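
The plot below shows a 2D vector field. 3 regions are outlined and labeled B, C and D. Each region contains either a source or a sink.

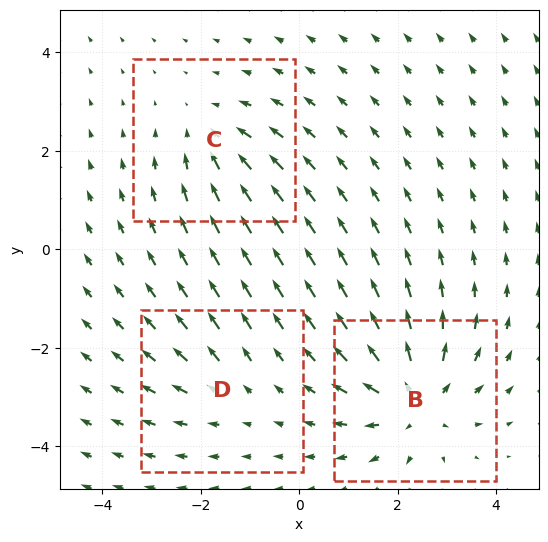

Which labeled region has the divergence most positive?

Divergence at each region's feature centre — B: about +5, C: about -3, D: about +2. Region B is most positive.

B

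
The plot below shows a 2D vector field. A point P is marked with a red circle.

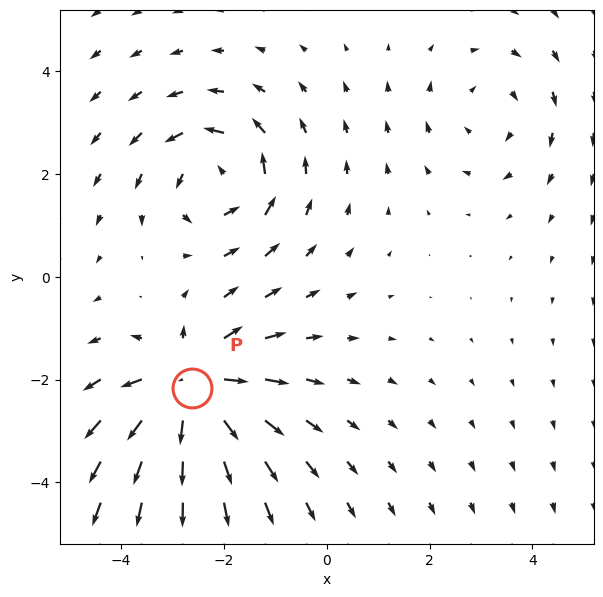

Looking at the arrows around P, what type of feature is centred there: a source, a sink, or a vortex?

source

At P (-2.6, -2.2) the arrows spread outward. Divergence about +5, curl ≈0 — positive divergence with near-zero curl is a source.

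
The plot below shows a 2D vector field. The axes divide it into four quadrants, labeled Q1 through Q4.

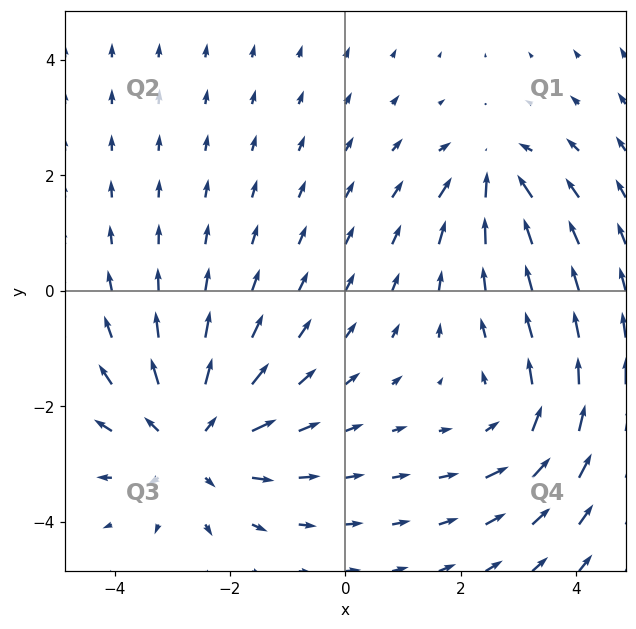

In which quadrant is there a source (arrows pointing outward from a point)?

The source sits at approximately (-2.7, -2.6), which lies in quadrant Q3. The divergence there is about +4, positive as expected for a source.

Q3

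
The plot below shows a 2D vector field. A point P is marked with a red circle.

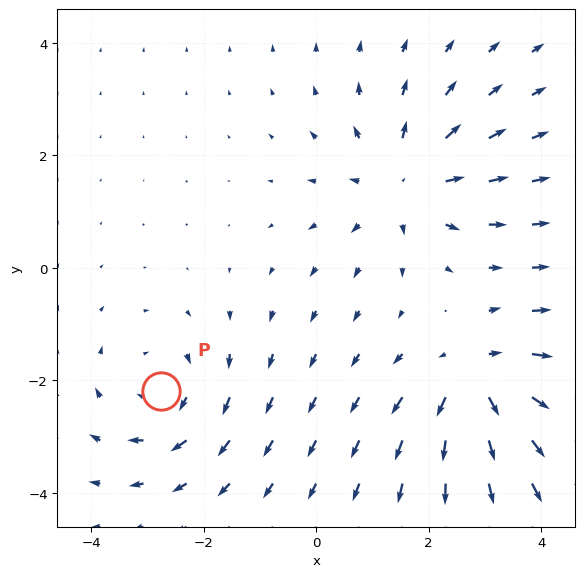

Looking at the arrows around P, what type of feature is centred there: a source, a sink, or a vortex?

vortex

At P (-2.8, -2.2) the arrows circulate clockwise. Divergence ≈0, curl about -3 — near-zero divergence with nonzero curl is a vortex.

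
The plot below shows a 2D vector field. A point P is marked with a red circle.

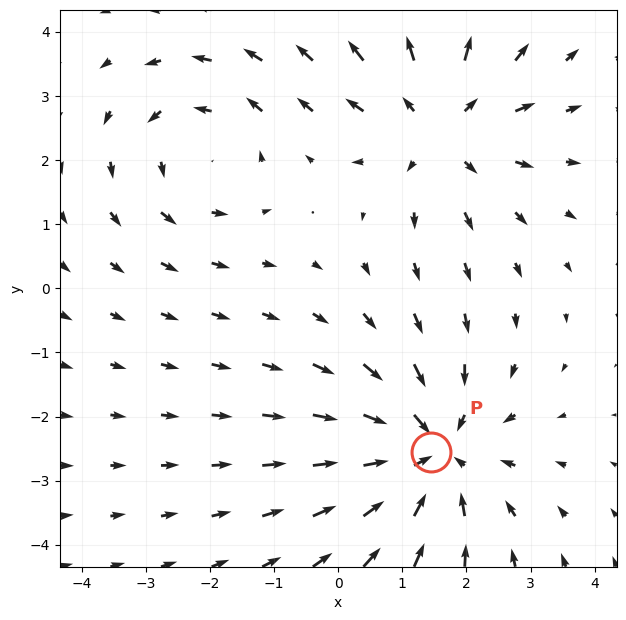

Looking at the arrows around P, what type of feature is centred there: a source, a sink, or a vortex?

At P (1.4, -2.6) the arrows converge inward. Divergence about -4, curl ≈0 — negative divergence with near-zero curl is a sink.

sink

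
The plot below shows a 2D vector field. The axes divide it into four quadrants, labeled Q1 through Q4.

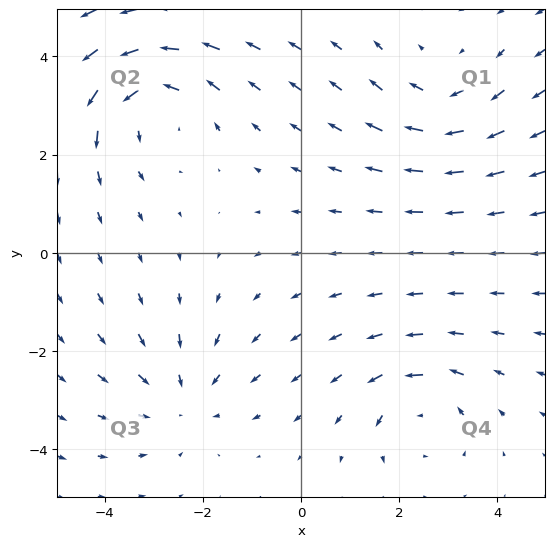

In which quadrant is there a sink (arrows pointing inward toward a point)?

The sink sits at approximately (-2.4, -3.0), which lies in quadrant Q3. The divergence there is about -3, negative as expected for a sink.

Q3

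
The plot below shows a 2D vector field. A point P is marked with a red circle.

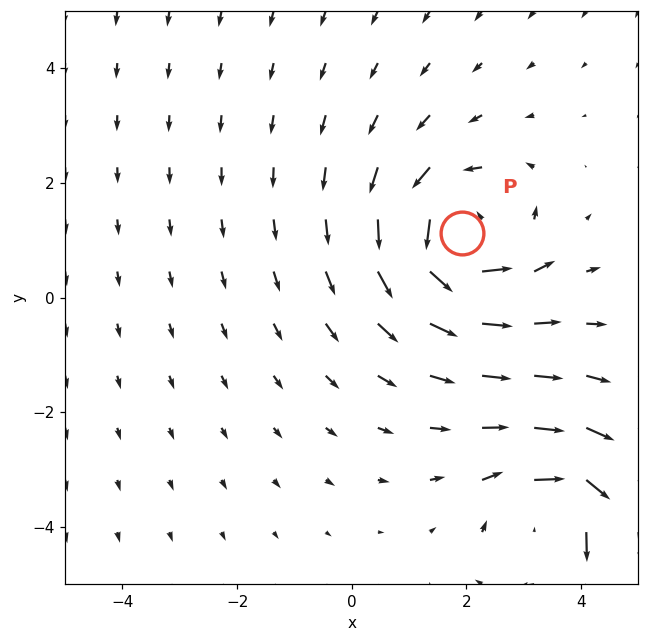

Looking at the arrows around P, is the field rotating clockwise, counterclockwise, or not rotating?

counterclockwise

Near P at (1.9, 1.1) the arrows circulate counterclockwise. The curl (z-component) there is about +5; positive curl means counterclockwise rotation.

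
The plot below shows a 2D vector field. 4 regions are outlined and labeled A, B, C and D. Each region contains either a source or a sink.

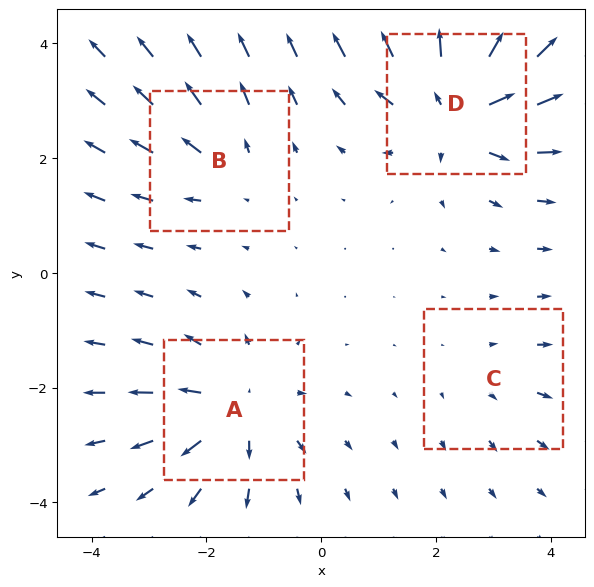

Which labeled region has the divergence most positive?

Divergence at each region's feature centre — A: about +5, B: about +3, C: about +2, D: about +8. Region D is most positive.

D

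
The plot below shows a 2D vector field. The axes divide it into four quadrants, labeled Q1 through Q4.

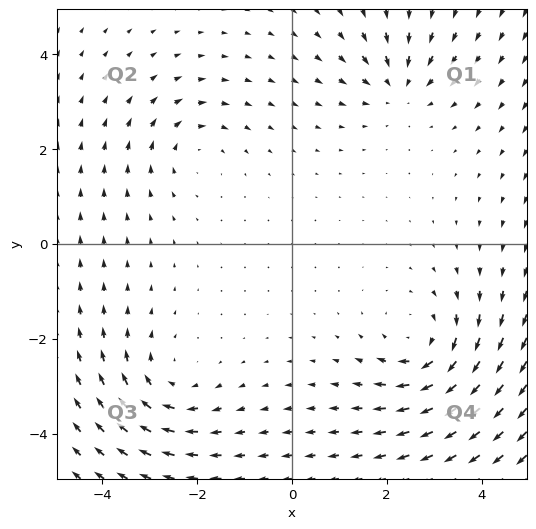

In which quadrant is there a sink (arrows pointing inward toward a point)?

The sink sits at approximately (2.2, 3.3), which lies in quadrant Q1. The divergence there is about -4, negative as expected for a sink.

Q1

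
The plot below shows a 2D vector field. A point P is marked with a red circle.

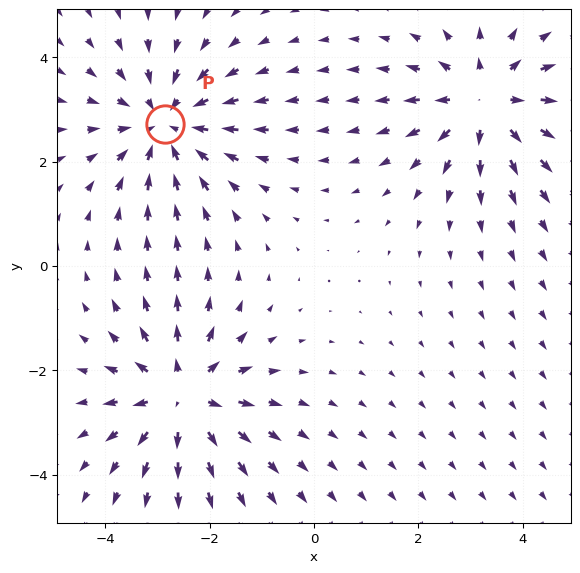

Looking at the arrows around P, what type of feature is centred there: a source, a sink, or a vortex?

sink

At P (-2.8, 2.7) the arrows converge inward. Divergence about -4, curl ≈0 — negative divergence with near-zero curl is a sink.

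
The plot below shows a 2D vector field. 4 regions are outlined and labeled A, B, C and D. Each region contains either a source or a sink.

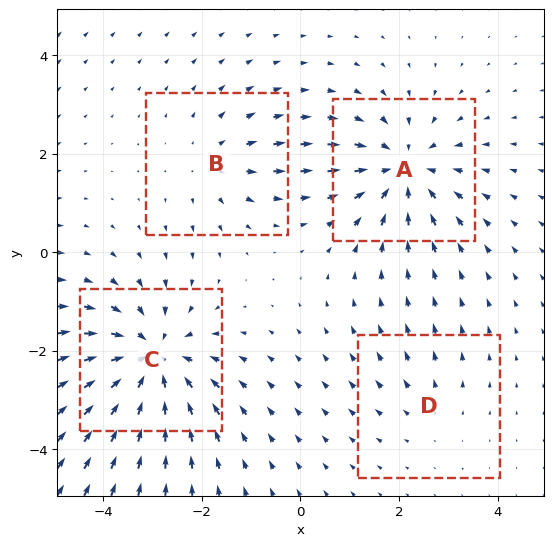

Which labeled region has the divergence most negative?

Divergence at each region's feature centre — A: about -5, B: about +3, C: about -6, D: about +2. Region C is most negative.

C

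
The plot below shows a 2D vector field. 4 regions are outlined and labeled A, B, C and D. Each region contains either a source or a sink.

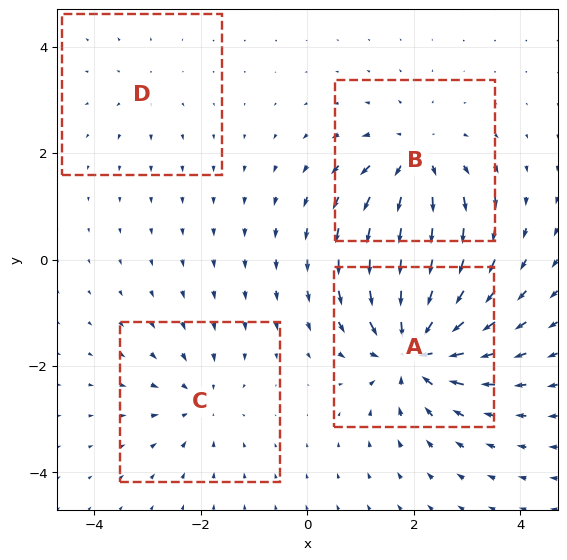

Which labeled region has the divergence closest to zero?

Divergence at each region's feature centre — A: about -9, B: about +6, C: about -4, D: about +2. Region D is closest to zero.

D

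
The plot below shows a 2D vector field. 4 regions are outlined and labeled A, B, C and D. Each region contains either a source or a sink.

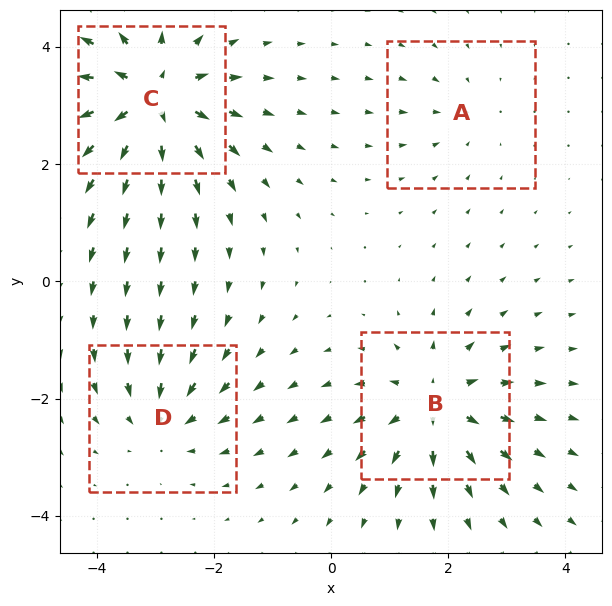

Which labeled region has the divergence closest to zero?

A

Divergence at each region's feature centre — A: about -2, B: about +5, C: about +7, D: about -4. Region A is closest to zero.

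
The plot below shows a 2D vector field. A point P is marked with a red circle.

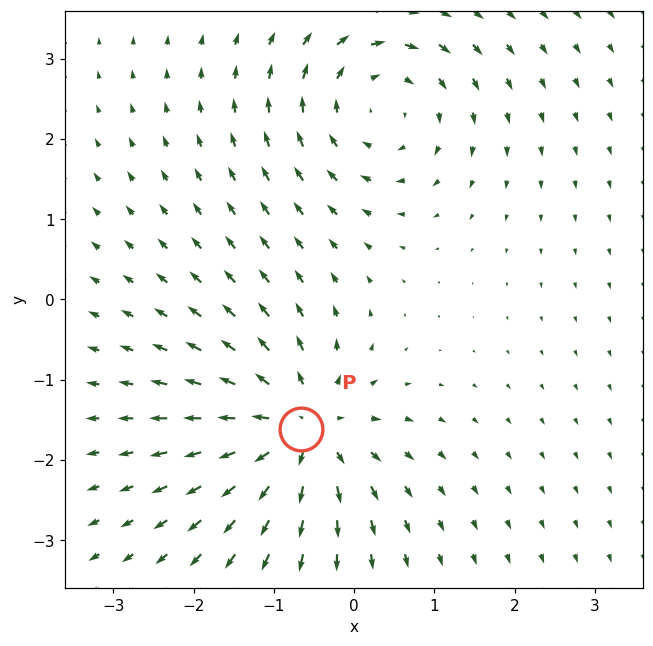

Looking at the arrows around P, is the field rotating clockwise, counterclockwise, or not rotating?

Near P at (-0.7, -1.6) the arrows show no circulation. The curl there is ≈0.

not rotating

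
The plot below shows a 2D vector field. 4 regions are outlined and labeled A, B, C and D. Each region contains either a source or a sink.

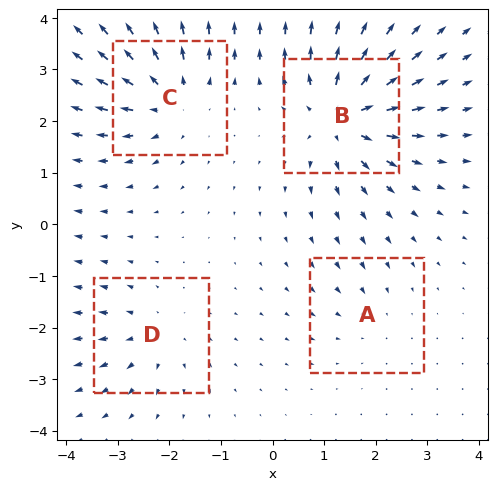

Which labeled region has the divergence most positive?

B

Divergence at each region's feature centre — A: about -2, B: about +8, C: about +6, D: about +4. Region B is most positive.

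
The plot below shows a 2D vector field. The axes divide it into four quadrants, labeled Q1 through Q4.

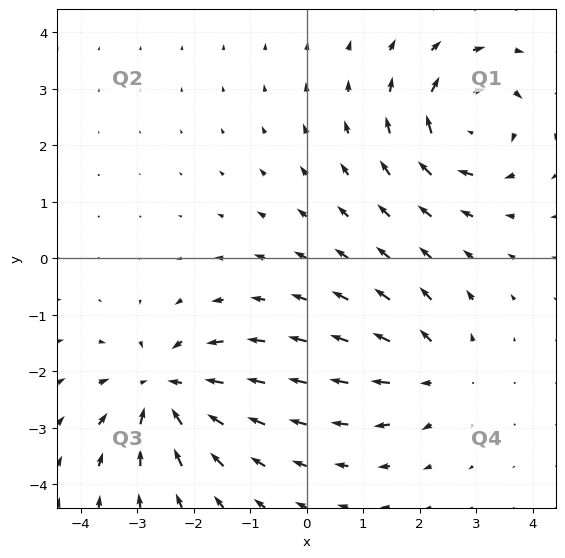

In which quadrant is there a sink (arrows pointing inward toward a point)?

The sink sits at approximately (-2.5, -2.3), which lies in quadrant Q3. The divergence there is about -5, negative as expected for a sink.

Q3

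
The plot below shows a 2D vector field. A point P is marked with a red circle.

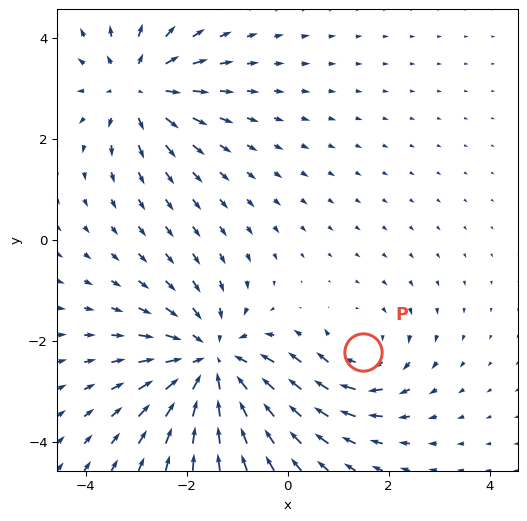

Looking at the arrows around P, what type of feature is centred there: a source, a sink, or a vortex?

At P (1.5, -2.2) the arrows circulate clockwise. Divergence ≈0, curl about -3 — near-zero divergence with nonzero curl is a vortex.

vortex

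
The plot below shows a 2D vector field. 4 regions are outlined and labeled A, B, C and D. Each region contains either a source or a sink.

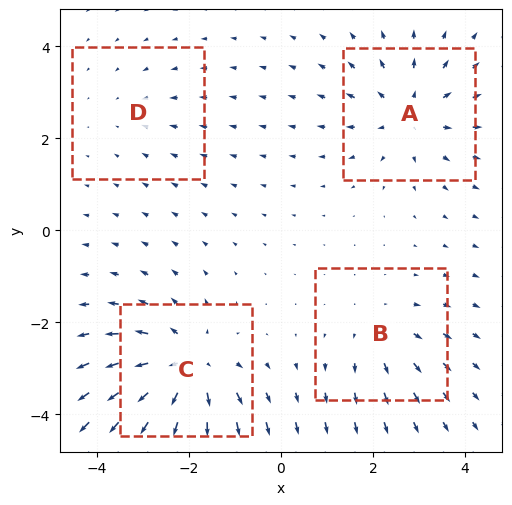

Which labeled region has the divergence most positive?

Divergence at each region's feature centre — A: about +4, B: about +3, C: about +6, D: about -2. Region C is most positive.

C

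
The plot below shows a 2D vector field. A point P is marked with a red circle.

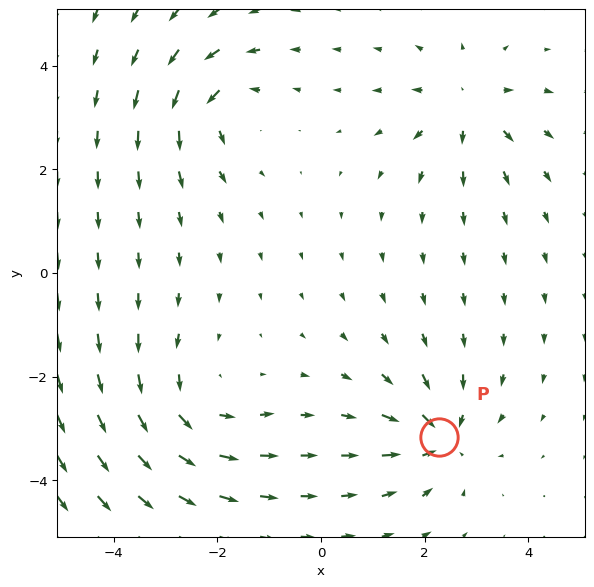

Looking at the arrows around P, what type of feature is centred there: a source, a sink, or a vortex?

At P (2.3, -3.2) the arrows converge inward. Divergence about -5, curl ≈0 — negative divergence with near-zero curl is a sink.

sink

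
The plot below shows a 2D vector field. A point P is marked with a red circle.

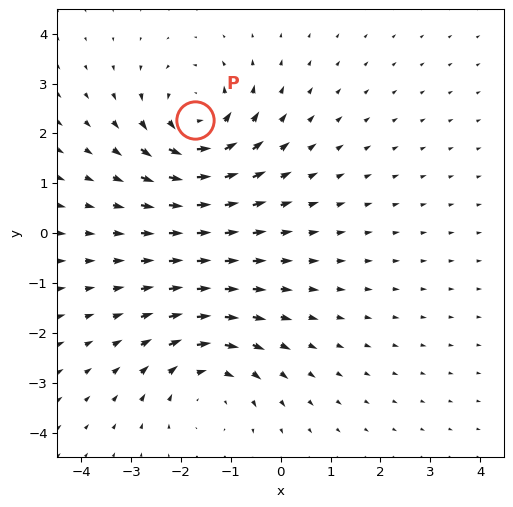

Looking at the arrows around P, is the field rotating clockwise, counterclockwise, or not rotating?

Near P at (-1.7, 2.3) the arrows circulate counterclockwise. The curl (z-component) there is about +4; positive curl means counterclockwise rotation.

counterclockwise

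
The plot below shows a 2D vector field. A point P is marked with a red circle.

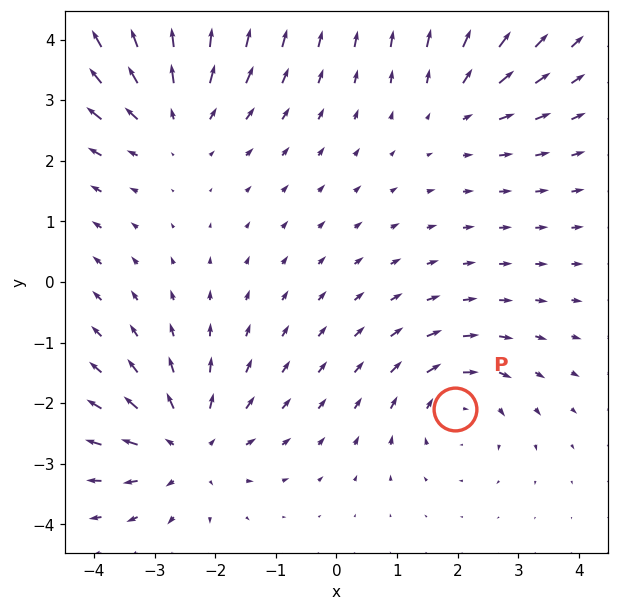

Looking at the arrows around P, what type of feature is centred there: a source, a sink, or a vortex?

At P (2.0, -2.1) the arrows circulate clockwise. Divergence ≈0, curl about -4 — near-zero divergence with nonzero curl is a vortex.

vortex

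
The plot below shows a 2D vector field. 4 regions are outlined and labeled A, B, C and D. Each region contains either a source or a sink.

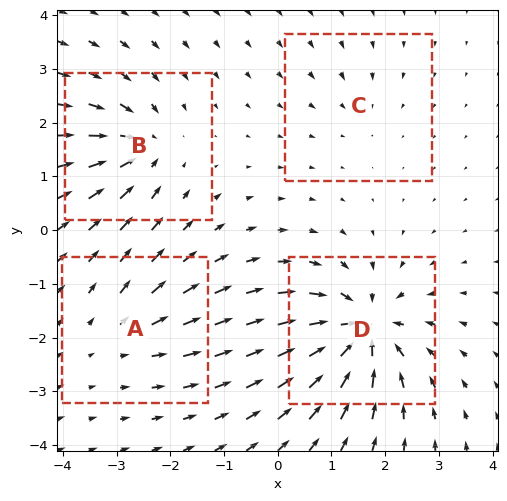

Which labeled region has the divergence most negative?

D

Divergence at each region's feature centre — A: about +4, B: about -6, C: about -2, D: about -9. Region D is most negative.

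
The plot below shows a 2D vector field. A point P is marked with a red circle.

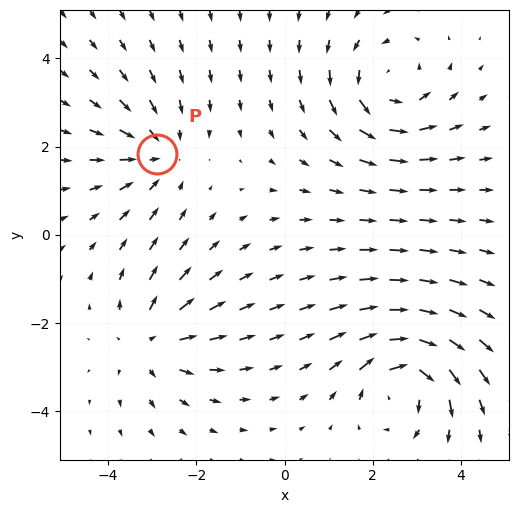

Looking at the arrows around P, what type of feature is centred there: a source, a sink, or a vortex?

At P (-2.9, 1.8) the arrows converge inward. Divergence about -3, curl ≈0 — negative divergence with near-zero curl is a sink.

sink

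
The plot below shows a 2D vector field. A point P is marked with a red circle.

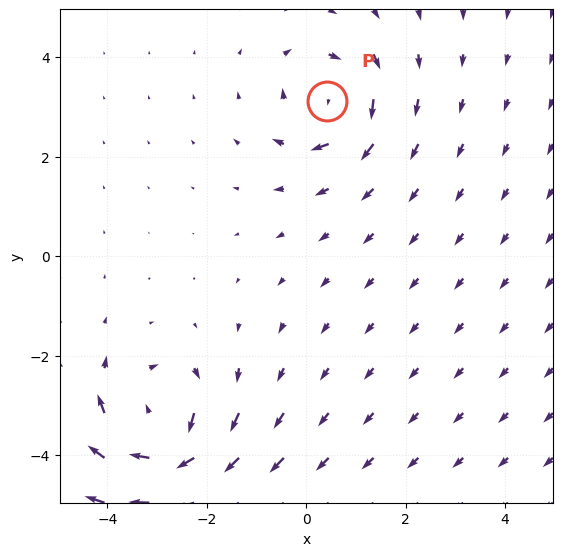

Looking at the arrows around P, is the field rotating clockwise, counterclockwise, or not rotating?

Near P at (0.4, 3.1) the arrows circulate clockwise. The curl (z-component) there is about -4; negative curl means clockwise rotation.

clockwise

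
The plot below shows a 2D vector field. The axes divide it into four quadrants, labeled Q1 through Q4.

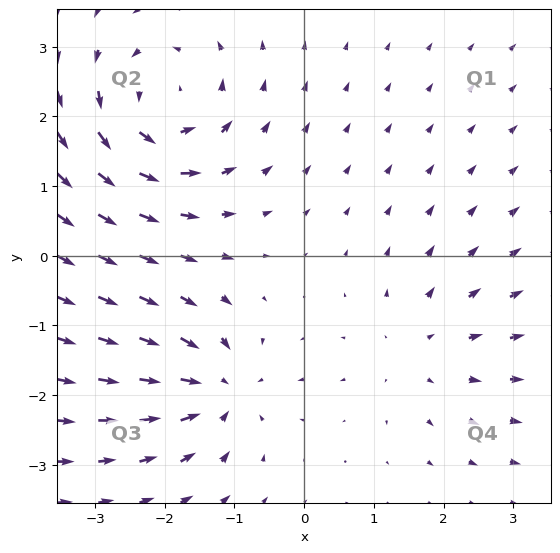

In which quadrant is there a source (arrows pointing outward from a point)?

Q4

The source sits at approximately (1.7, -1.3), which lies in quadrant Q4. The divergence there is about +3, positive as expected for a source.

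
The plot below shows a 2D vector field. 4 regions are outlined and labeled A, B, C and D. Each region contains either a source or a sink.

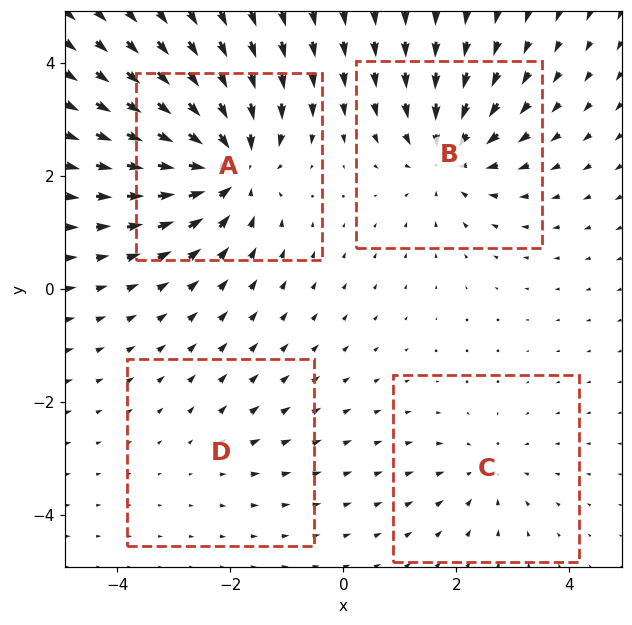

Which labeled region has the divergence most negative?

A

Divergence at each region's feature centre — A: about -8, B: about -6, C: about -3, D: about +2. Region A is most negative.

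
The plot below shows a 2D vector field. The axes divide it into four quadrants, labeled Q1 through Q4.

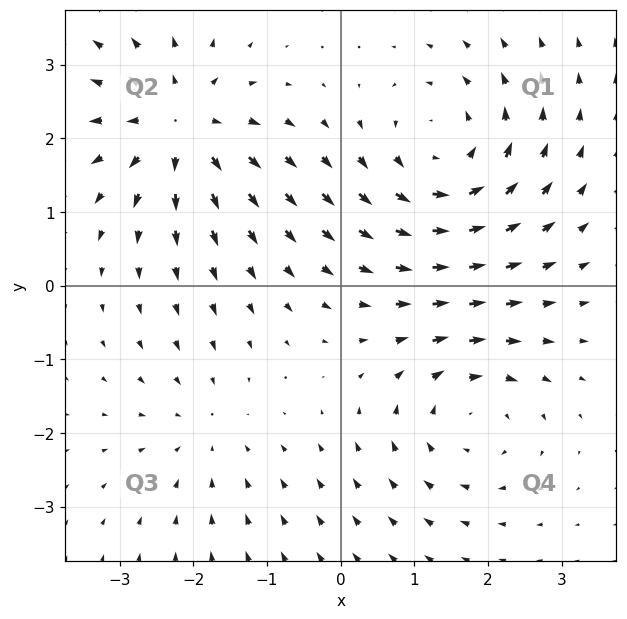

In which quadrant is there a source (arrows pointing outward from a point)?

The source sits at approximately (-2.2, 2.2), which lies in quadrant Q2. The divergence there is about +5, positive as expected for a source.

Q2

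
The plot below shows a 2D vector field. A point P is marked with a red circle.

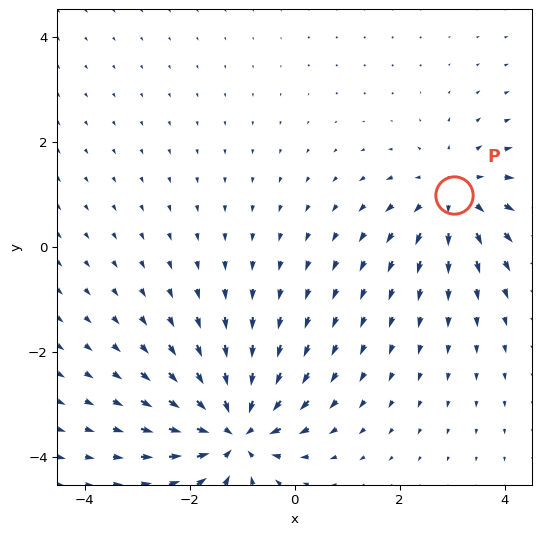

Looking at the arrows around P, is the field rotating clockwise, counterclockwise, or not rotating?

Near P at (3.0, 1.0) the arrows show no circulation. The curl there is ≈0.

not rotating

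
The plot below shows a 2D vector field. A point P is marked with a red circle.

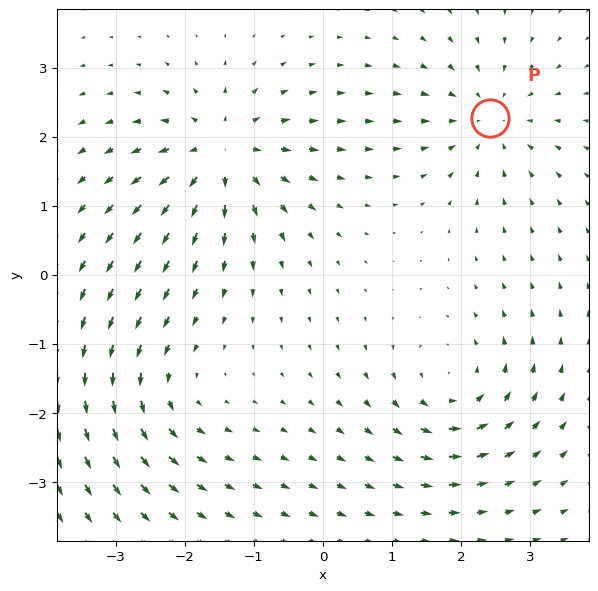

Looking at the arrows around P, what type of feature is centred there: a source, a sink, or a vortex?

At P (2.4, 2.3) the arrows converge inward. Divergence about -4, curl ≈0 — negative divergence with near-zero curl is a sink.

sink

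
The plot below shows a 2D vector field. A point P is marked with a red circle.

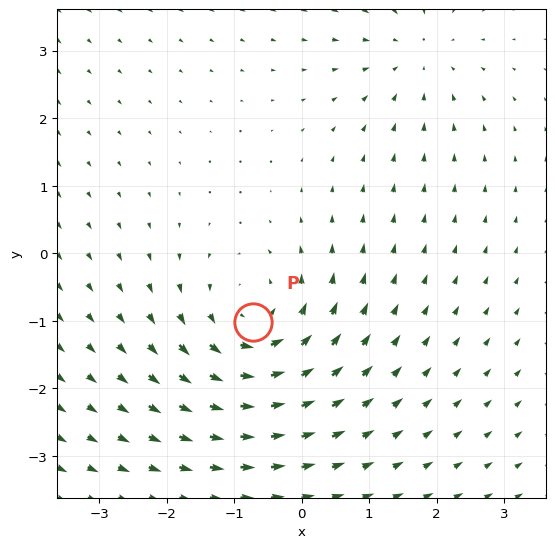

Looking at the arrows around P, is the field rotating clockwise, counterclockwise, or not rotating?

Near P at (-0.7, -1.0) the arrows circulate counterclockwise. The curl (z-component) there is about +4; positive curl means counterclockwise rotation.

counterclockwise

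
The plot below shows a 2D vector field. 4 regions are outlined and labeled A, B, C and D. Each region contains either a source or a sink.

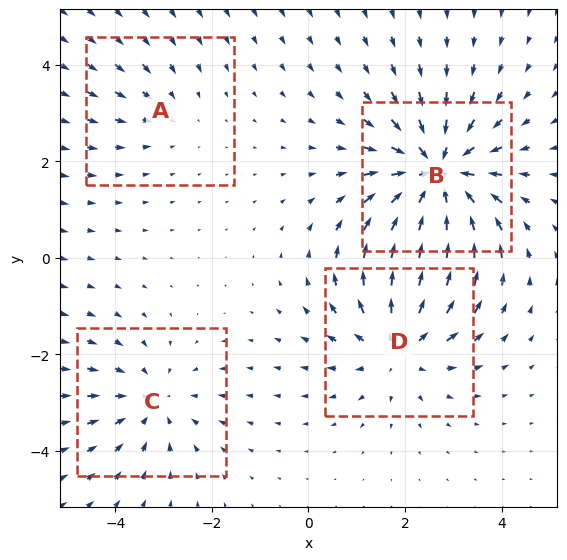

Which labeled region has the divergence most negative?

B

Divergence at each region's feature centre — A: about -2, B: about -6, C: about -3, D: about +4. Region B is most negative.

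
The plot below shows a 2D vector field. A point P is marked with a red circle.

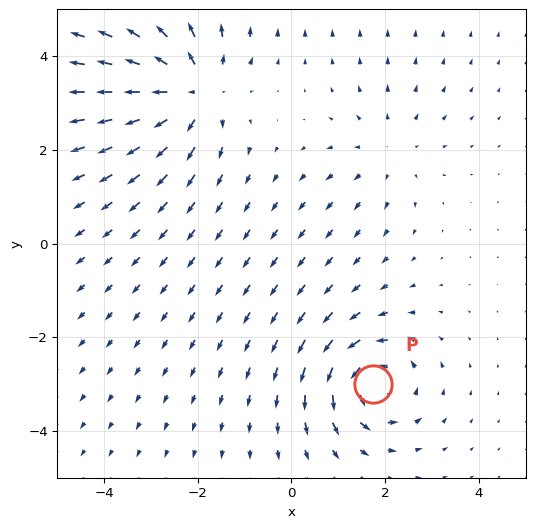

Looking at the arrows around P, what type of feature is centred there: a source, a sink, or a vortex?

vortex

At P (1.7, -3.0) the arrows circulate counterclockwise. Divergence ≈0, curl about +6 — near-zero divergence with nonzero curl is a vortex.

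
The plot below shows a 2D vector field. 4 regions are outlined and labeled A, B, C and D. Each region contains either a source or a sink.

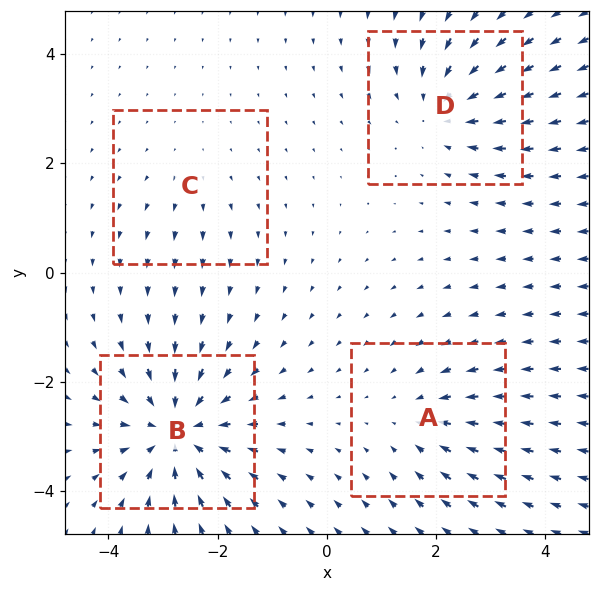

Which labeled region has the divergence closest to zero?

Divergence at each region's feature centre — A: about -3, B: about -6, C: about +2, D: about -4. Region C is closest to zero.

C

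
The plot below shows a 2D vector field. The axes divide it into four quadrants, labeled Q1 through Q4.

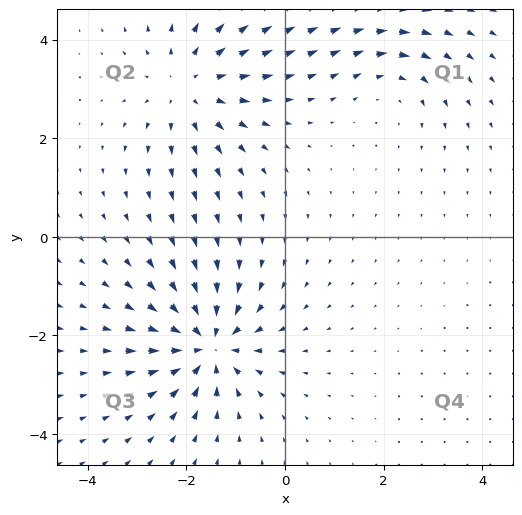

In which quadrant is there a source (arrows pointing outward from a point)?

The source sits at approximately (-1.9, 3.1), which lies in quadrant Q2. The divergence there is about +4, positive as expected for a source.

Q2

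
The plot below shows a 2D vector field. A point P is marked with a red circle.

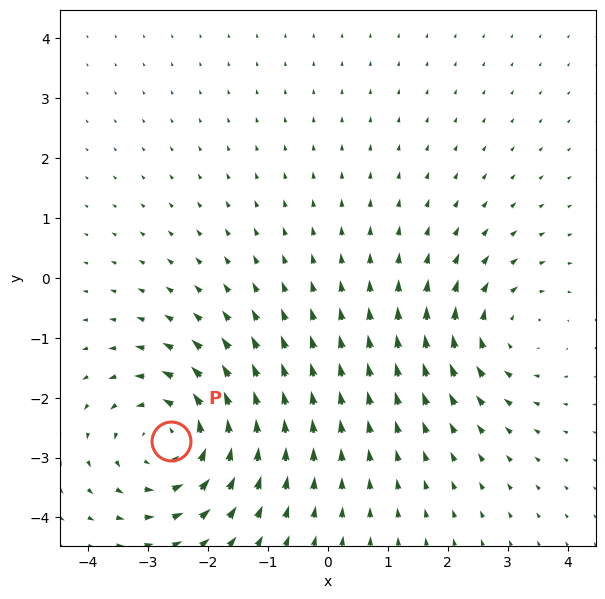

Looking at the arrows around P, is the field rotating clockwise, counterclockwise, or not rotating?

Near P at (-2.6, -2.7) the arrows circulate counterclockwise. The curl (z-component) there is about +4; positive curl means counterclockwise rotation.

counterclockwise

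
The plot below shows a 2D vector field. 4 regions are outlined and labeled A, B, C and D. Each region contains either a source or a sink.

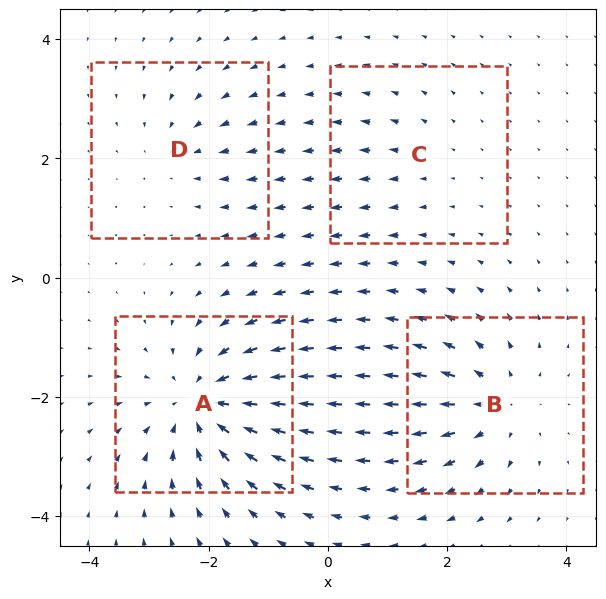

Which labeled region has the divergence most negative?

A

Divergence at each region's feature centre — A: about -7, B: about +5, C: about +2, D: about -3. Region A is most negative.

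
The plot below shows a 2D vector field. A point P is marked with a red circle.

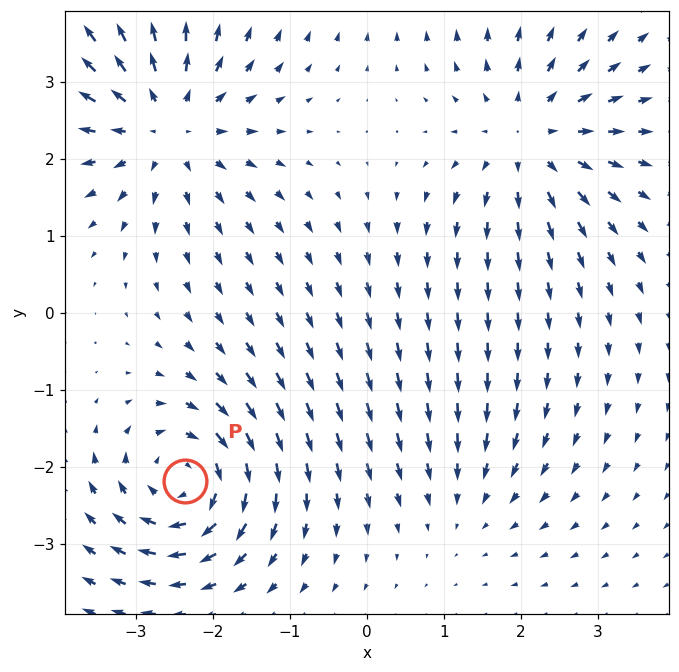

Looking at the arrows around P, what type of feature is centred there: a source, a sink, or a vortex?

vortex

At P (-2.4, -2.2) the arrows circulate clockwise. Divergence ≈0, curl about -7 — near-zero divergence with nonzero curl is a vortex.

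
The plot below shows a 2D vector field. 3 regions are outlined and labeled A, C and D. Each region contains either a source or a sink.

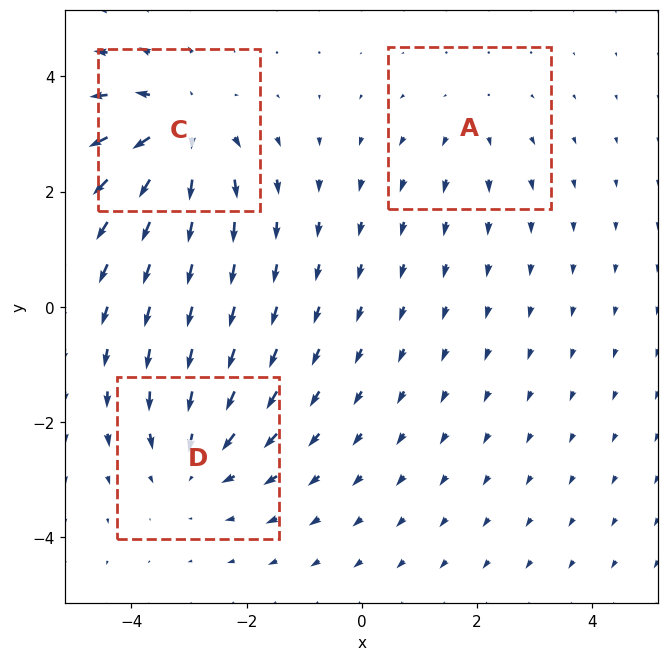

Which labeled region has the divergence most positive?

C

Divergence at each region's feature centre — A: about +2, C: about +4, D: about -3. Region C is most positive.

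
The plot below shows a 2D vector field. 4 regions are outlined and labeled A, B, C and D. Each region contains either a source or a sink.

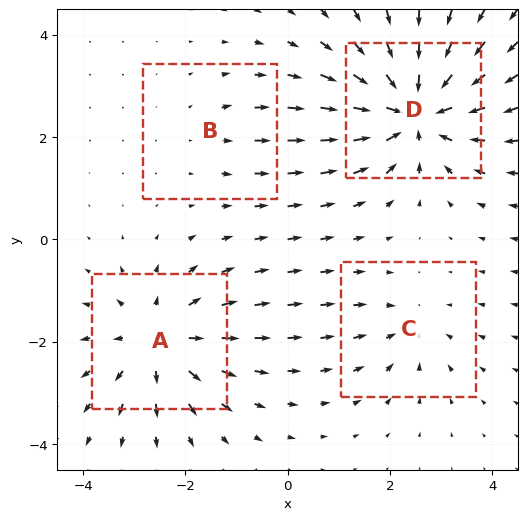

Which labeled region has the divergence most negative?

D

Divergence at each region's feature centre — A: about +5, B: about +2, C: about -3, D: about -7. Region D is most negative.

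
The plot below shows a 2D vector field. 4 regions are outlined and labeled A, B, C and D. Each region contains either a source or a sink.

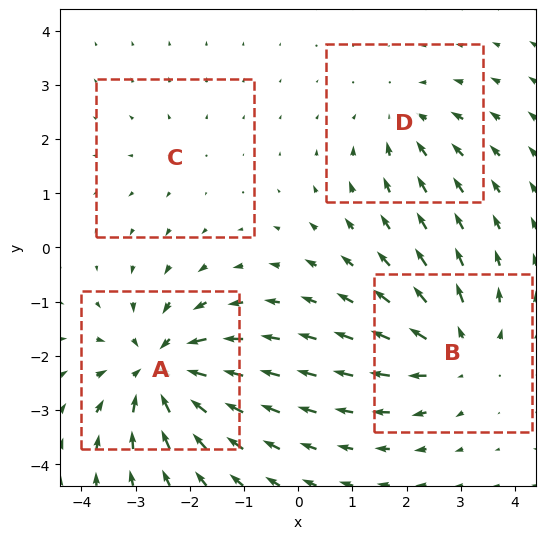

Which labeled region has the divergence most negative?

A

Divergence at each region's feature centre — A: about -7, B: about +5, C: about +2, D: about -4. Region A is most negative.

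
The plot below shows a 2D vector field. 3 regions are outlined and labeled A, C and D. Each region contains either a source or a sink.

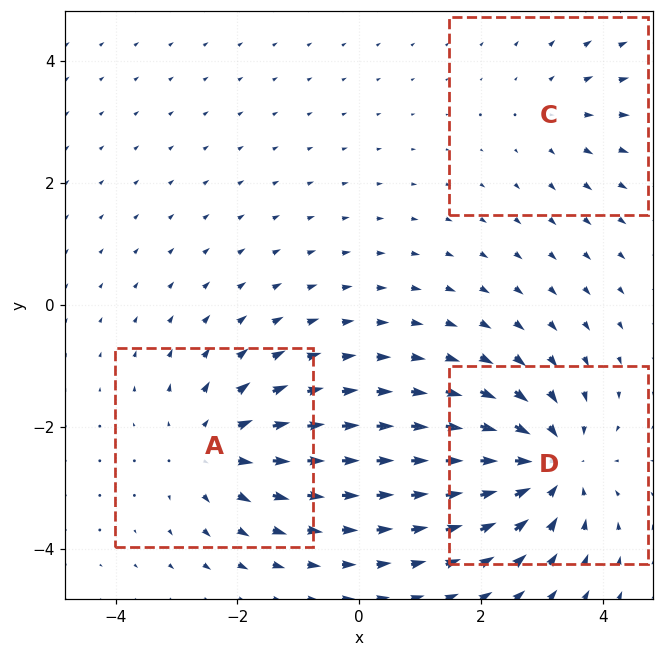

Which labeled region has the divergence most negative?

Divergence at each region's feature centre — A: about +3, C: about +2, D: about -4. Region D is most negative.

D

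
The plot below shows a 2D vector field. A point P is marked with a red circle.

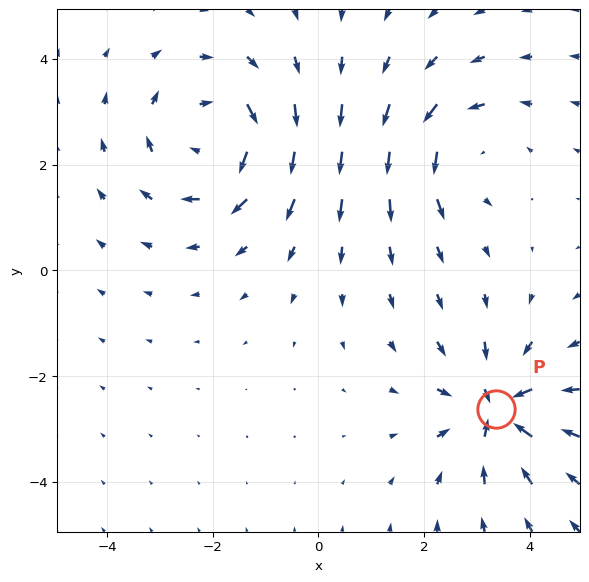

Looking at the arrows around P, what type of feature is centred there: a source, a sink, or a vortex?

sink

At P (3.4, -2.6) the arrows converge inward. Divergence about -5, curl ≈0 — negative divergence with near-zero curl is a sink.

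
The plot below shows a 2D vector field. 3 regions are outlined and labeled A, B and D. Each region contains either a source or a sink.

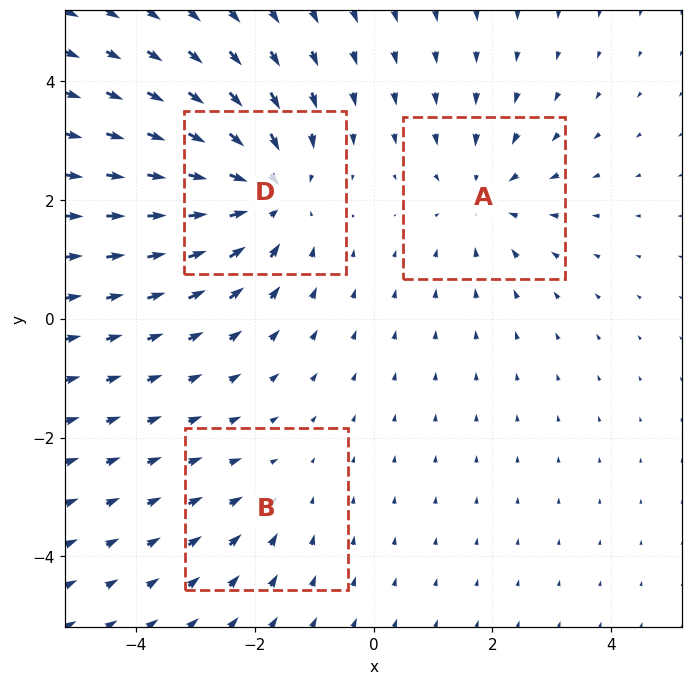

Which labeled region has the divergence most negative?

D

Divergence at each region's feature centre — A: about -3, B: about -2, D: about -5. Region D is most negative.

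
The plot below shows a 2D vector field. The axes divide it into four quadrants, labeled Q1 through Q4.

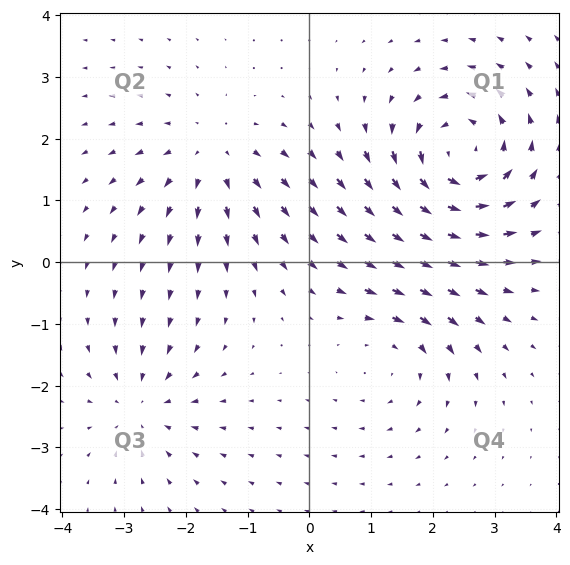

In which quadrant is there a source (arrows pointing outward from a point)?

The source sits at approximately (-1.6, 1.7), which lies in quadrant Q2. The divergence there is about +3, positive as expected for a source.

Q2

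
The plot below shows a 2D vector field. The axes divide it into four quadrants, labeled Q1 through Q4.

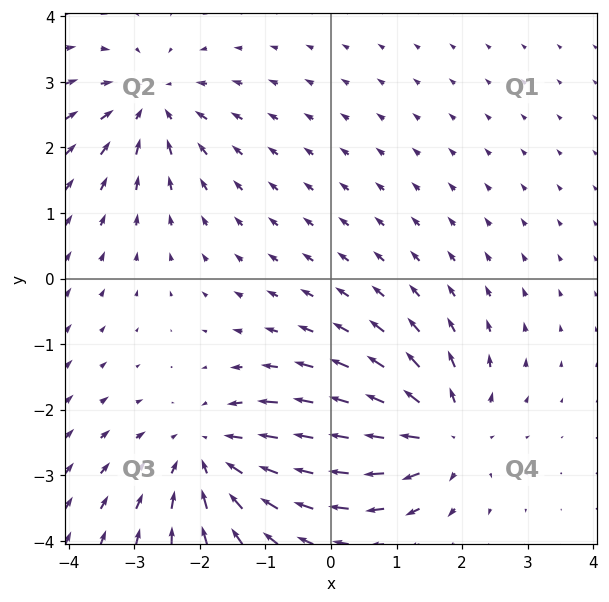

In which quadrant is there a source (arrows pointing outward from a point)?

The source sits at approximately (1.7, -2.4), which lies in quadrant Q4. The divergence there is about +5, positive as expected for a source.

Q4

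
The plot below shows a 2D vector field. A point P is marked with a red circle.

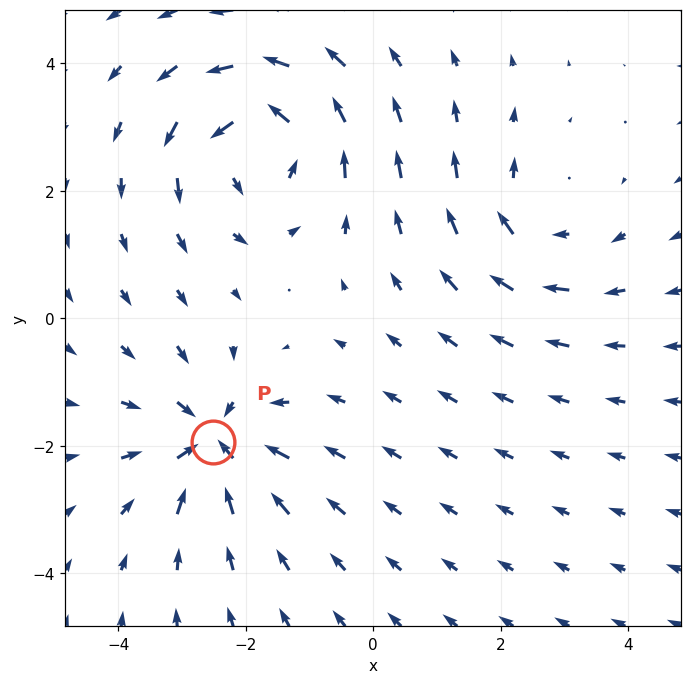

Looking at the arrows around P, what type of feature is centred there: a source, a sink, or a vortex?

At P (-2.5, -1.9) the arrows converge inward. Divergence about -5, curl ≈0 — negative divergence with near-zero curl is a sink.

sink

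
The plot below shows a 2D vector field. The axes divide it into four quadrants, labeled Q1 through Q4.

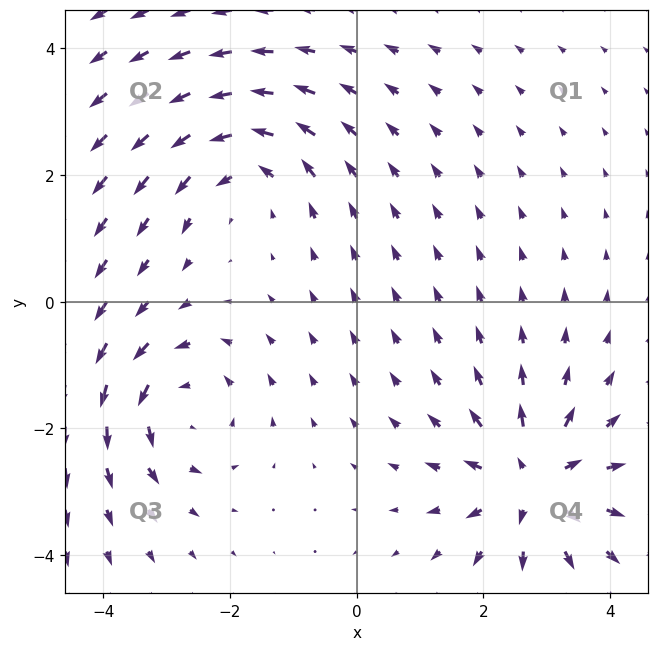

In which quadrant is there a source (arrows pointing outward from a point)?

Q4

The source sits at approximately (2.8, -2.8), which lies in quadrant Q4. The divergence there is about +5, positive as expected for a source.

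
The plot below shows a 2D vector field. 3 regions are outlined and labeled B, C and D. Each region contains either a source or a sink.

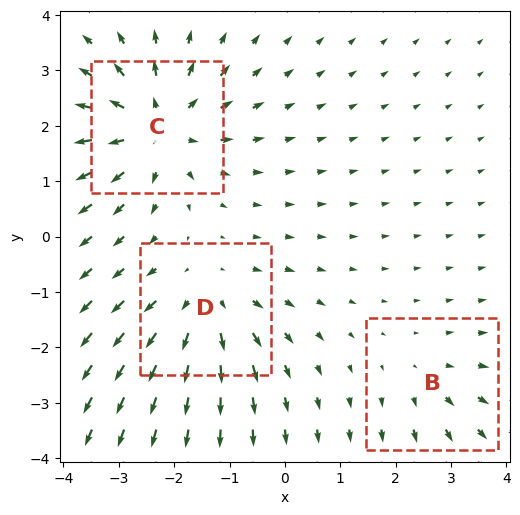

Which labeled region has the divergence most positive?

Divergence at each region's feature centre — B: about +2, C: about +5, D: about +3. Region C is most positive.

C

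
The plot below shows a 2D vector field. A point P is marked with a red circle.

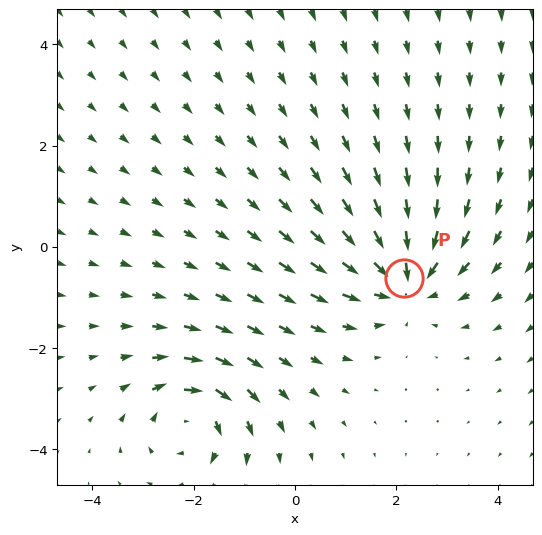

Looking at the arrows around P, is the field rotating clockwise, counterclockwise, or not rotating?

not rotating

Near P at (2.2, -0.6) the arrows show no circulation. The curl there is ≈0.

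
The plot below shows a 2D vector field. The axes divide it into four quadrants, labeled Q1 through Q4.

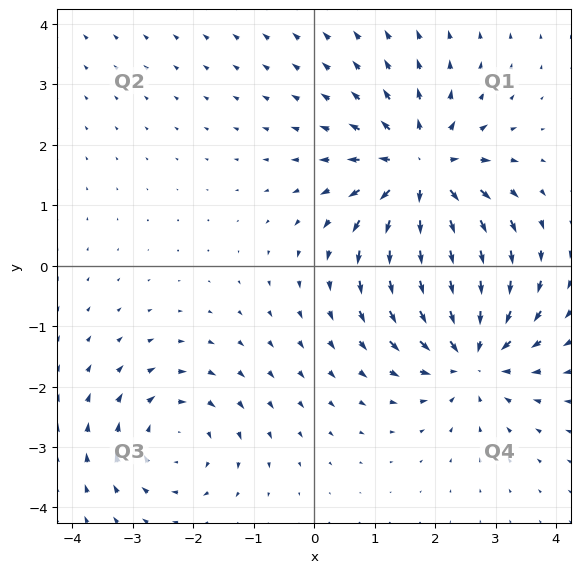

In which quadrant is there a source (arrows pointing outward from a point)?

The source sits at approximately (1.8, 1.5), which lies in quadrant Q1. The divergence there is about +5, positive as expected for a source.

Q1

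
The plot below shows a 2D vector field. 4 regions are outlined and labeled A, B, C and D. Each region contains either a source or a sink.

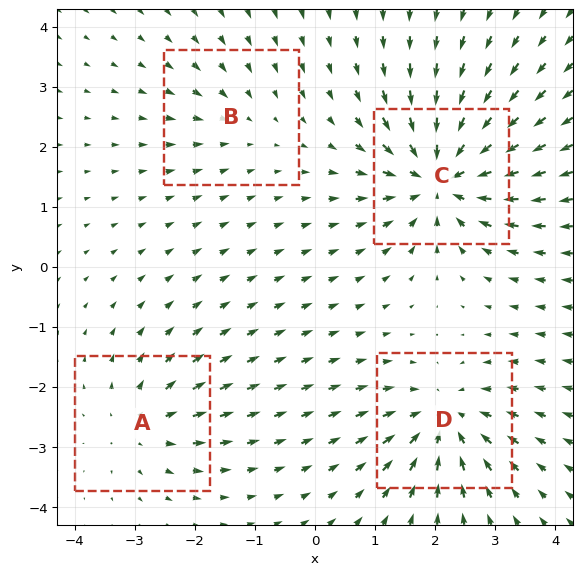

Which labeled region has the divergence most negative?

Divergence at each region's feature centre — A: about +4, B: about -2, C: about -8, D: about -6. Region C is most negative.

C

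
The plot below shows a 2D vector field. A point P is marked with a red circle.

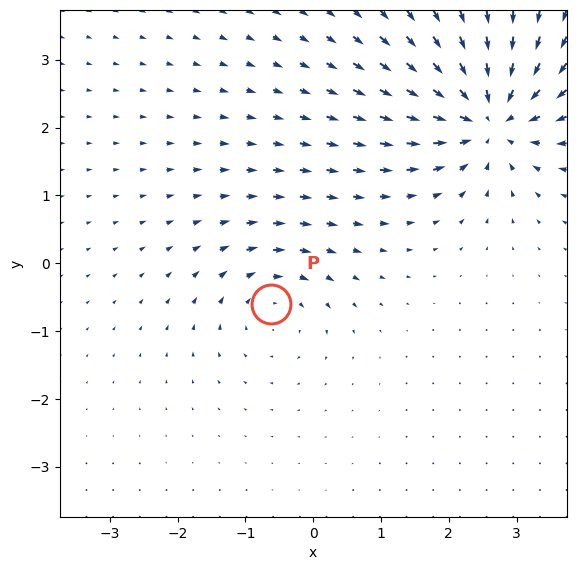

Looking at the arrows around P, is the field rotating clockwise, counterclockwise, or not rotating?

Near P at (-0.6, -0.6) the arrows circulate clockwise. The curl (z-component) there is about -3; negative curl means clockwise rotation.

clockwise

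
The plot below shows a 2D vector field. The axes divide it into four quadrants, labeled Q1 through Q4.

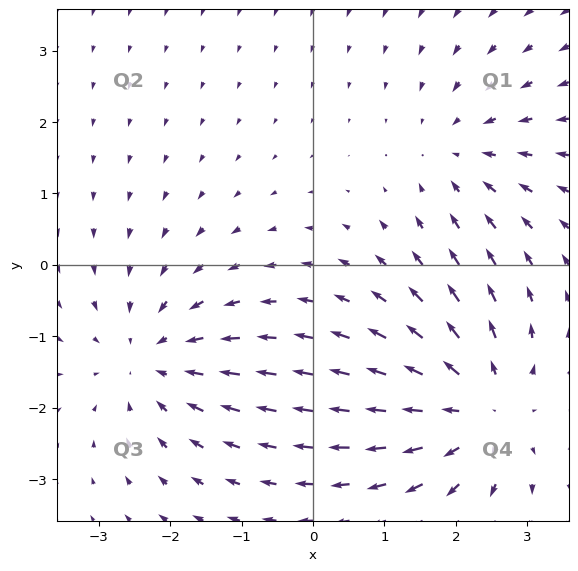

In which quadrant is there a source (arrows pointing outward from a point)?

Q4

The source sits at approximately (2.4, -2.0), which lies in quadrant Q4. The divergence there is about +4, positive as expected for a source.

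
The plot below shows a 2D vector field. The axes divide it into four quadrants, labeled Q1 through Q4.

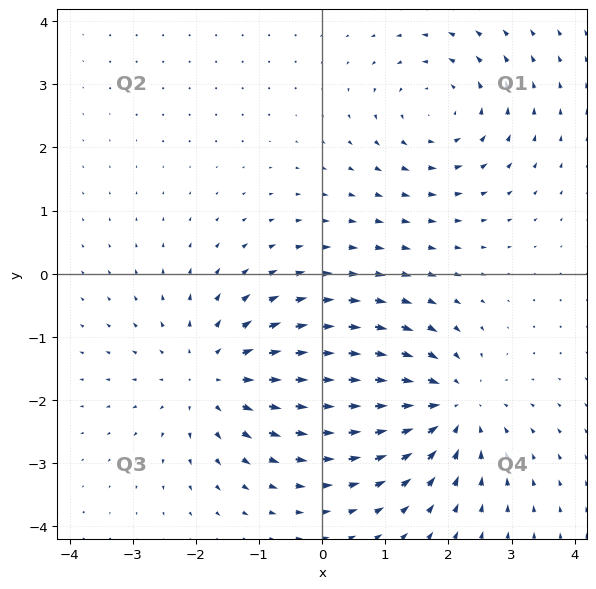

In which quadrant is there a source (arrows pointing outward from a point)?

The source sits at approximately (-1.7, -1.6), which lies in quadrant Q3. The divergence there is about +4, positive as expected for a source.

Q3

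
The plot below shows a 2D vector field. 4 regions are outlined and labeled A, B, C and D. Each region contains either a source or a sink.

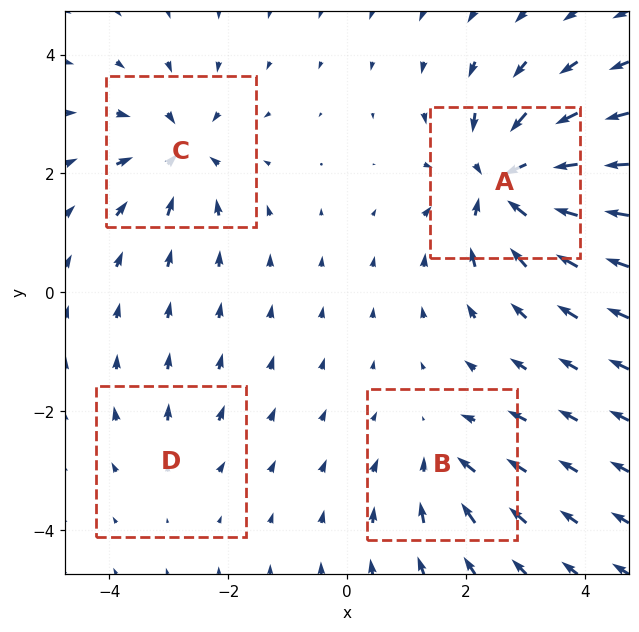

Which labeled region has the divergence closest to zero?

D

Divergence at each region's feature centre — A: about -9, B: about -4, C: about -6, D: about +2. Region D is closest to zero.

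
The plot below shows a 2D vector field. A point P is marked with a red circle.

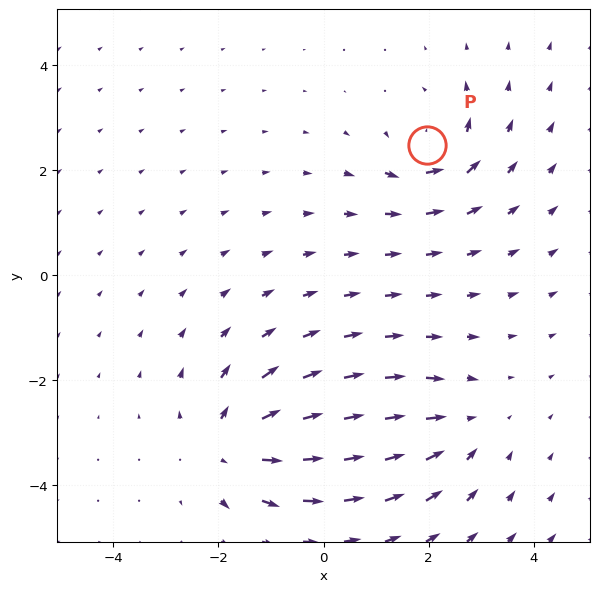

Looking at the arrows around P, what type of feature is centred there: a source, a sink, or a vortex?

At P (2.0, 2.5) the arrows circulate counterclockwise. Divergence ≈0, curl about +4 — near-zero divergence with nonzero curl is a vortex.

vortex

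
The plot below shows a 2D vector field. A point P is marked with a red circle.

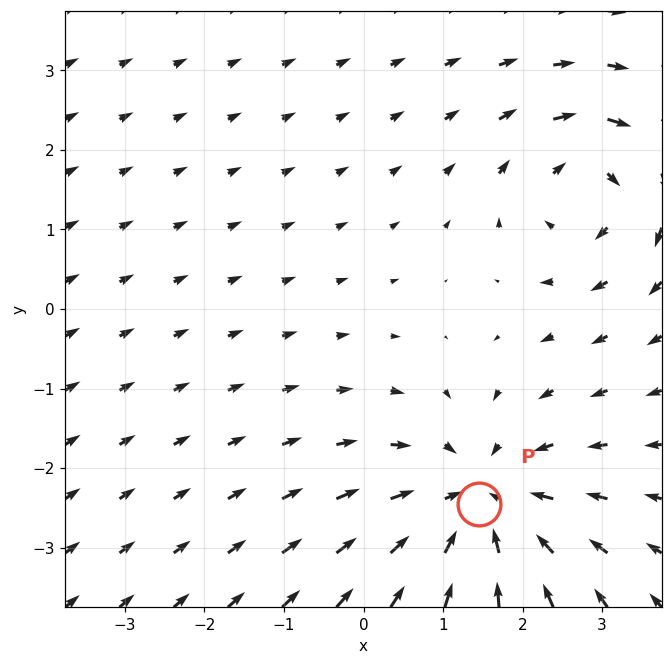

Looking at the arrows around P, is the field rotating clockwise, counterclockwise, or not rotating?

Near P at (1.4, -2.5) the arrows show no circulation. The curl there is ≈0.

not rotating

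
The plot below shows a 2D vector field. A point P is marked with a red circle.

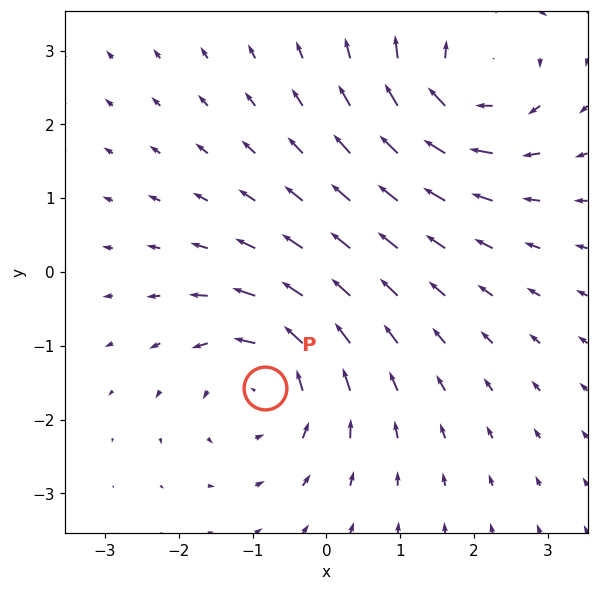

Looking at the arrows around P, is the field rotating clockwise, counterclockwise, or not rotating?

Near P at (-0.8, -1.6) the arrows circulate counterclockwise. The curl (z-component) there is about +5; positive curl means counterclockwise rotation.

counterclockwise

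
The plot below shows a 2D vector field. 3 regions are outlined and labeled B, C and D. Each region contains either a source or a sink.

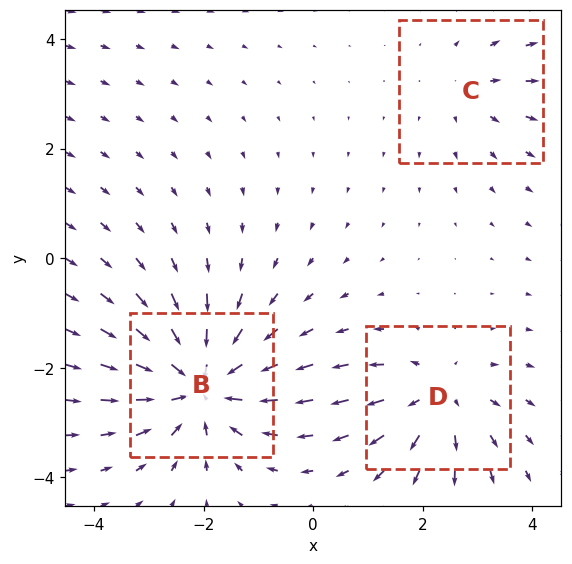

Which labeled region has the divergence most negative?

Divergence at each region's feature centre — B: about -5, C: about +2, D: about +3. Region B is most negative.

B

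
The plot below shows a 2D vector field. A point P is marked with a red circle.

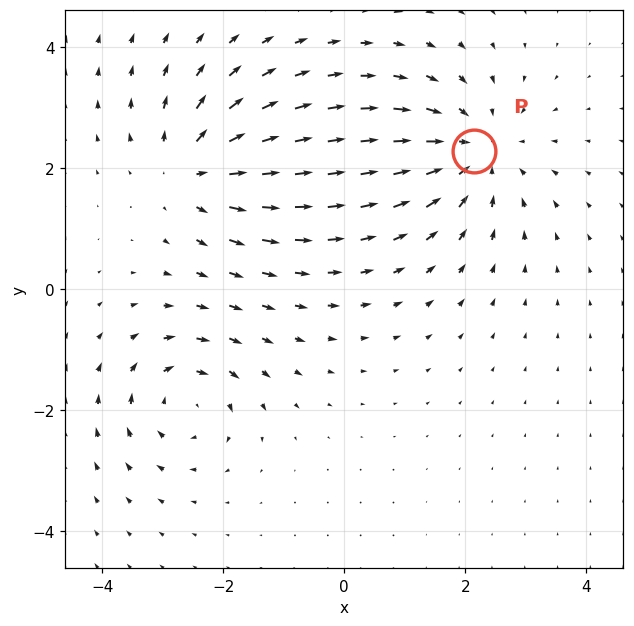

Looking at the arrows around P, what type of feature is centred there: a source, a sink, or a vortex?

At P (2.1, 2.3) the arrows converge inward. Divergence about -4, curl ≈0 — negative divergence with near-zero curl is a sink.

sink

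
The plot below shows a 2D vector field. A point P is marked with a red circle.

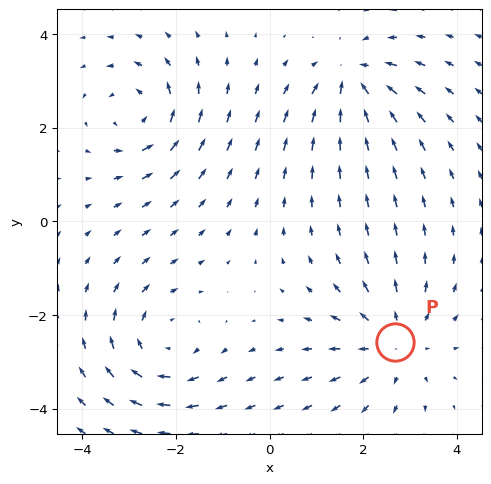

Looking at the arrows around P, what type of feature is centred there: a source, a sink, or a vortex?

source

At P (2.7, -2.6) the arrows spread outward. Divergence about +3, curl ≈0 — positive divergence with near-zero curl is a source.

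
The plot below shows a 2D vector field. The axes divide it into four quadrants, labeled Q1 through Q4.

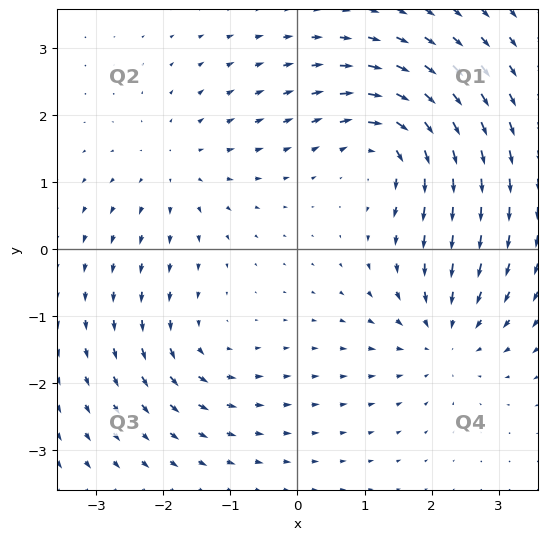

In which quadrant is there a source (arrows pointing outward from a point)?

Q2

The source sits at approximately (-1.8, 1.2), which lies in quadrant Q2. The divergence there is about +3, positive as expected for a source.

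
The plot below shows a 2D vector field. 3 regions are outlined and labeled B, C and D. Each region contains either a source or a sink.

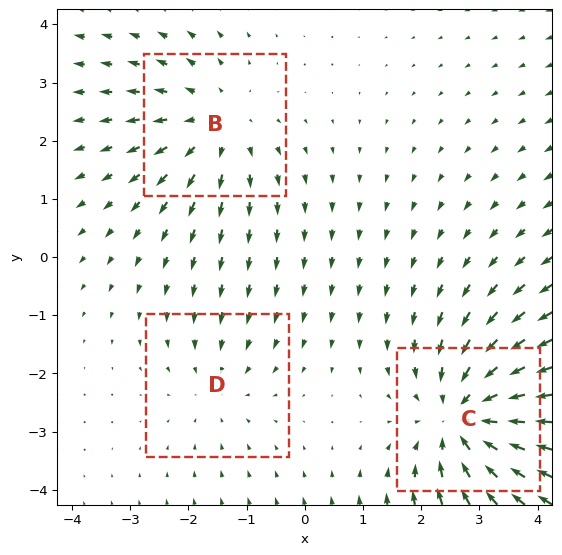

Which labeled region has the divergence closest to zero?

D

Divergence at each region's feature centre — B: about +3, C: about -4, D: about -2. Region D is closest to zero.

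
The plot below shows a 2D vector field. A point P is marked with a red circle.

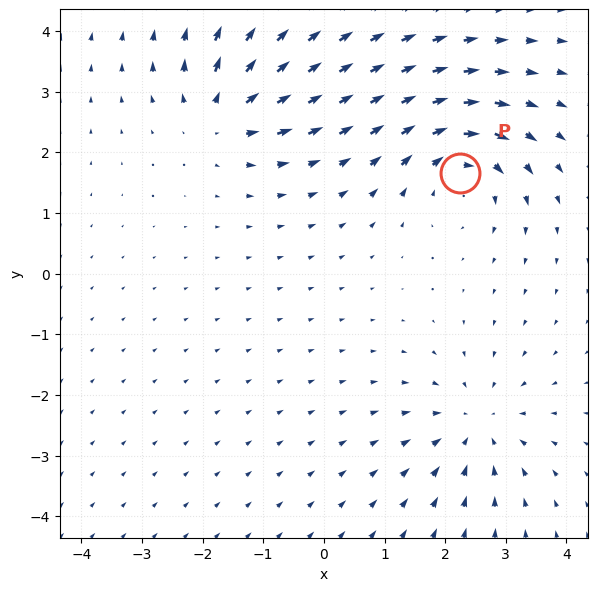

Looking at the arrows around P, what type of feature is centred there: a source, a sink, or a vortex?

At P (2.2, 1.7) the arrows circulate clockwise. Divergence ≈0, curl about -4 — near-zero divergence with nonzero curl is a vortex.

vortex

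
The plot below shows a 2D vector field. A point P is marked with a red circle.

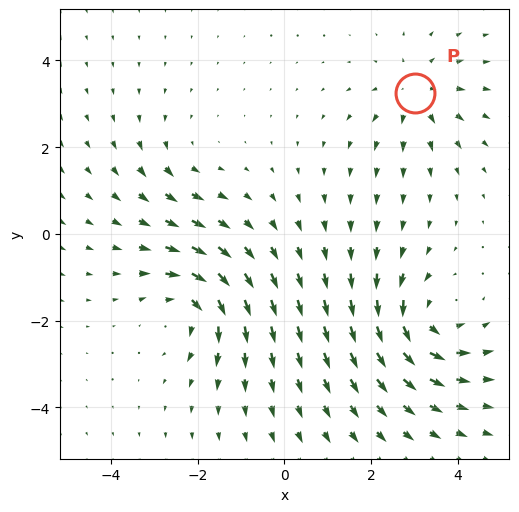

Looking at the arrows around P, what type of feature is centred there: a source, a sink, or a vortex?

At P (3.0, 3.3) the arrows spread outward. Divergence about +4, curl ≈0 — positive divergence with near-zero curl is a source.

source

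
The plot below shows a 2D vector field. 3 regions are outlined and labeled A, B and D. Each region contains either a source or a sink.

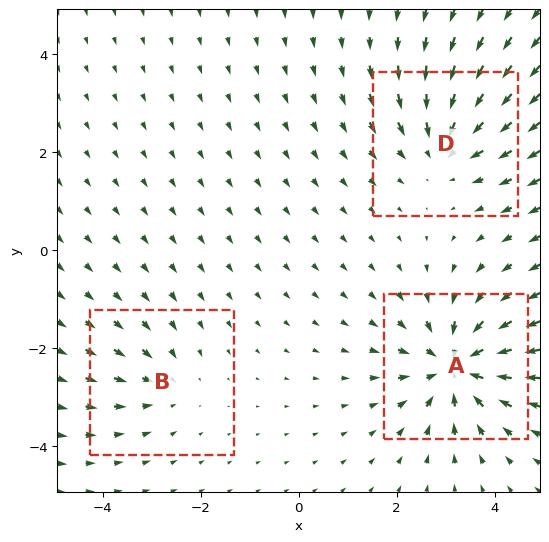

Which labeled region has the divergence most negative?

A

Divergence at each region's feature centre — A: about -5, B: about -2, D: about -4. Region A is most negative.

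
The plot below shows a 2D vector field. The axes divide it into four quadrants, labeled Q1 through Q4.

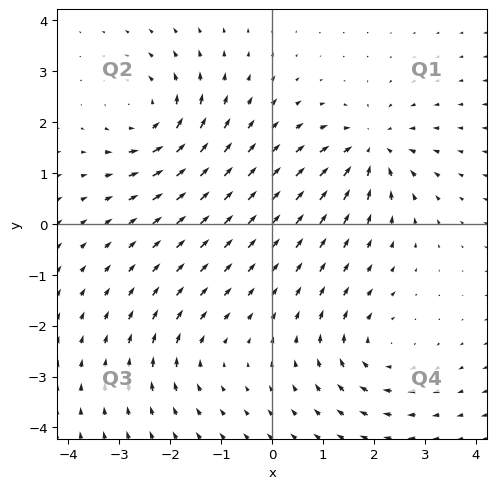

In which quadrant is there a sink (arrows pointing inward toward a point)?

Q1

The sink sits at approximately (1.9, 1.5), which lies in quadrant Q1. The divergence there is about -6, negative as expected for a sink.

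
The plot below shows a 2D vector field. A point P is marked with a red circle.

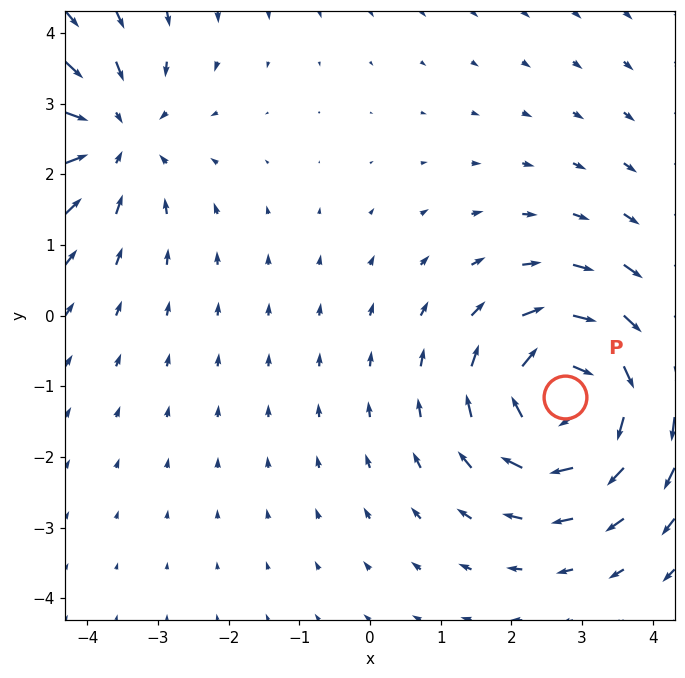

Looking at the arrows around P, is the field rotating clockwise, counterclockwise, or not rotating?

Near P at (2.8, -1.2) the arrows circulate clockwise. The curl (z-component) there is about -5; negative curl means clockwise rotation.

clockwise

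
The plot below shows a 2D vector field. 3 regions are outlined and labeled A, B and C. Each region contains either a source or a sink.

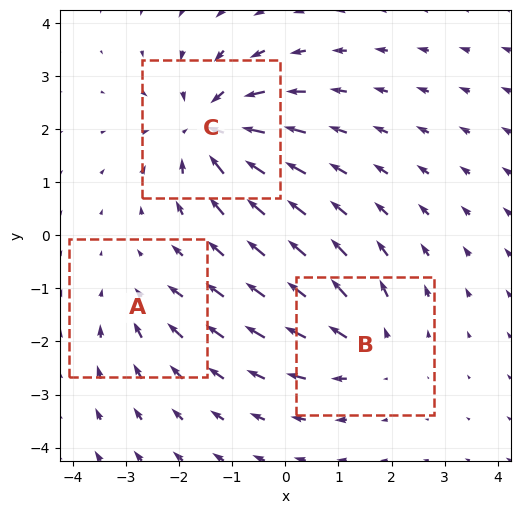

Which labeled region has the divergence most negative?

C

Divergence at each region's feature centre — A: about -2, B: about +3, C: about -5. Region C is most negative.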